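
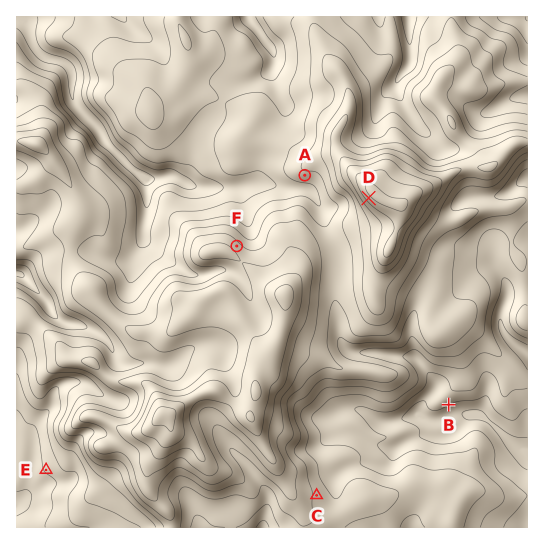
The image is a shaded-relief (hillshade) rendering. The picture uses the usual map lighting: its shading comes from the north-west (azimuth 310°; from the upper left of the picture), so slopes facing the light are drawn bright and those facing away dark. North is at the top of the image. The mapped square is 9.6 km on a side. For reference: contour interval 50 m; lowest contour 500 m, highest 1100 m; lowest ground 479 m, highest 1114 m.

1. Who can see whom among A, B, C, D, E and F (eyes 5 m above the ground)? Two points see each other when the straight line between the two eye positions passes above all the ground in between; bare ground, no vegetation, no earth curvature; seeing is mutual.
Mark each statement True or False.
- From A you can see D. True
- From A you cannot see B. True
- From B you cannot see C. False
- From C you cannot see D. False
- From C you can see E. False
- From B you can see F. False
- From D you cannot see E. True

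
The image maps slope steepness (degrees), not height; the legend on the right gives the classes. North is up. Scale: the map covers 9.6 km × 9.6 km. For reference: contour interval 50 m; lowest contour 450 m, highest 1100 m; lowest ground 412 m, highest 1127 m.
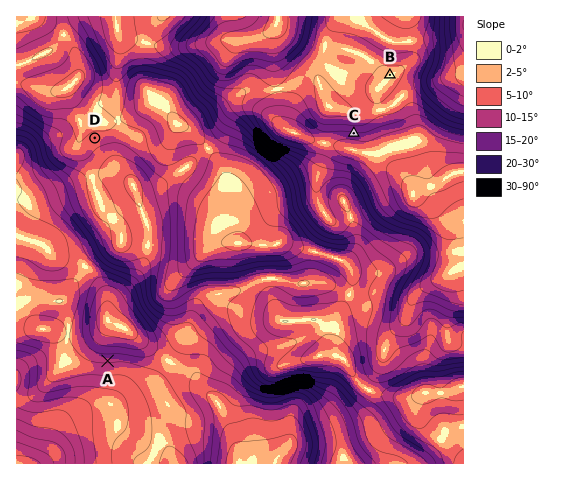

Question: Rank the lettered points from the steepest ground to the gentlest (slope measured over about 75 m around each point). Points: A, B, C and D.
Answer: C A D B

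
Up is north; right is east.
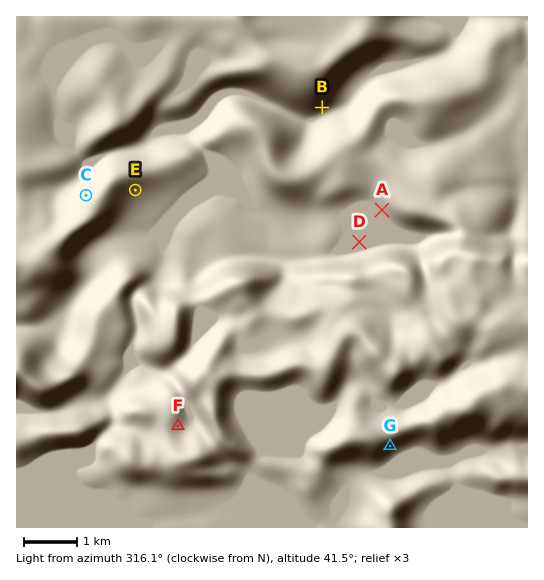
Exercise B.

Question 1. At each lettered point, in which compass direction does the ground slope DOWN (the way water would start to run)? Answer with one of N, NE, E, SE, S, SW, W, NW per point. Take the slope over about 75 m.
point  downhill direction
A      SW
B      SE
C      NW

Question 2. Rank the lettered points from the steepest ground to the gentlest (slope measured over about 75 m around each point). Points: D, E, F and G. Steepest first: G E F D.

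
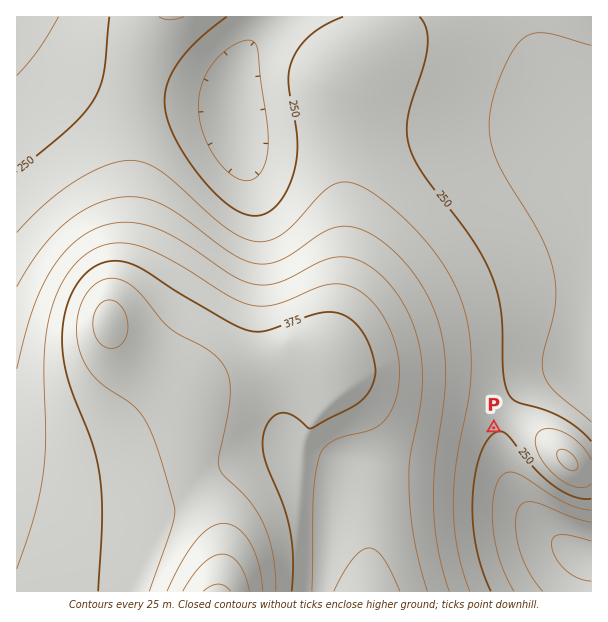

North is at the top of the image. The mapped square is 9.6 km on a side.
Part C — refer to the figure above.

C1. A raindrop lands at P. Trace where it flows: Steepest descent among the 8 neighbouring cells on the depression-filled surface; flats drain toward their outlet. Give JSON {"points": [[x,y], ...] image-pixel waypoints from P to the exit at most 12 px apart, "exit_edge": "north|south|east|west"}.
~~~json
{"points": [[494, 428], [497, 440], [498, 452], [501, 464], [507, 476], [515, 488], [522, 500], [533, 512], [543, 524], [555, 536], [567, 548], [579, 554], [591, 558]], "exit_edge": "east"}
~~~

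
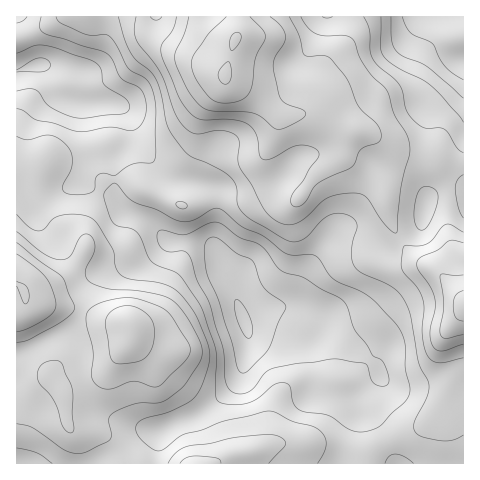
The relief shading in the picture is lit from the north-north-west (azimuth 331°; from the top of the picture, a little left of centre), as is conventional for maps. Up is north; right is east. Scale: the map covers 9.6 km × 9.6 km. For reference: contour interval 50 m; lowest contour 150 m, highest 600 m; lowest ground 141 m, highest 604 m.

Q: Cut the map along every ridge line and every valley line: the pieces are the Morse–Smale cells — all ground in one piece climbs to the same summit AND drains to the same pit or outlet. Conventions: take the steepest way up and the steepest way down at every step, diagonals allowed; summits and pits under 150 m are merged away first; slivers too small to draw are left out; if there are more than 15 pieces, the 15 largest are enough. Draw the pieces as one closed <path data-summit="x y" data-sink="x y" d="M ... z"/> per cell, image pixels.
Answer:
<path data-summit="25 292" data-sink="244 321" d="M35 174l-4 3-15 2 1 285 378-1-16-35-18-18-1-14 2-4-7 3-30 0-13-3-2-44 2-9 7-12 0-8-3-3-16-8-16-2-24 4-17 8-24-59-8-12-17-5-25 0-17-18-7-5-19-6-15-17-9-5-3 1-13 31-1 22-11-11-17-8-19-20-7-14z"/><path data-summit="225 75" data-sink="244 321" d="M225 77l-4 10-17 21-6 12-5 25-22 27-7 16 0 10-16-6-11-9-10-4-23 1-4 10 11 6 15 17 19 6 7 5 17 18 25 0 17 5 8 12 5 15 20 44 21-9 29-3 12-35 23-32 11-7 16 0 22 16 10 0 13-7-12-23-8-32-37-31 1-17 6-9-12-3-28-13-33 3-21-18-26-14z"/><path data-summit="225 75" data-sink="437 17" d="M463 16l-225 0 0 18-7 18-6 24 6 8 26 14 21 18 33-3 28 13 12 3-6 9-1 17 37 31 8 32 10 20 3 2 14-9 6-8 4-20 5-7 18-7 15 0z"/><path data-summit="463 305" data-sink="244 321" d="M353 231l-13 1-11 7-23 32-12 36 10 2 12 7 4 6 0 6 7 6 38 23 11 11 4 8-19 17-1 13 19 22 17 36 67 0 1-163-30-33-20-10-14-17-12 7-10 0-10-9z"/><path data-summit="225 75" data-sink="39 64" d="M143 16l-126 0-1 54 26-5 7 5 8 20 6 8 23 6 7 49-11 18-3 10 2 3 18 7 5-11 23-1 10 4 11 9 16 6-1-5 5-14 7-12 16-17 8-33 10-16 15-18 1-9-33-18-18-6-22-12-8-9z"/><path data-summit="25 292" data-sink="39 64" d="M42 65l-7 0-19 6 0 107 15-1 5-5-5 20 7 14 19 20 17 8 11 11 1-22 13-29-1-4-19-8 3-11 11-18-6-45-3-6-8 0-13-4-6-8-8-20z"/><path data-summit="463 305" data-sink="437 17" d="M460 189l-11 0-18 7-5 7-4 20-21 19 13 16 20 10 29 33 1-111z"/><path data-summit="225 75" data-sink="244 321" d="M237 16l-93 0-1 10 3 6 9 8 37 16 33 17 13-39z"/><path data-summit="225 75" data-sink="244 321" d="M320 322l-10 26 2 44 13 3 30 0 7-3 18-16-4-8-11-11-38-23-7-6z"/>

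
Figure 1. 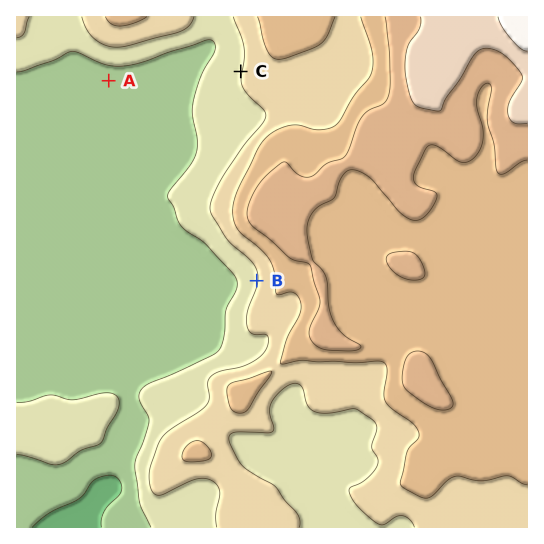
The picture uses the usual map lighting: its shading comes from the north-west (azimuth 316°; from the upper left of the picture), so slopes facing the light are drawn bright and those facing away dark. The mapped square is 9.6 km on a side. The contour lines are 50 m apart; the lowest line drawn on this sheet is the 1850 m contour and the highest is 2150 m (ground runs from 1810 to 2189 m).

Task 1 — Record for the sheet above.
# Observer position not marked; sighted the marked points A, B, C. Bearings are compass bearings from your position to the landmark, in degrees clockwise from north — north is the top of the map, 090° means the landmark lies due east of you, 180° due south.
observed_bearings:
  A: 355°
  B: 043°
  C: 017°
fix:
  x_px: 137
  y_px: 409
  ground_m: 1890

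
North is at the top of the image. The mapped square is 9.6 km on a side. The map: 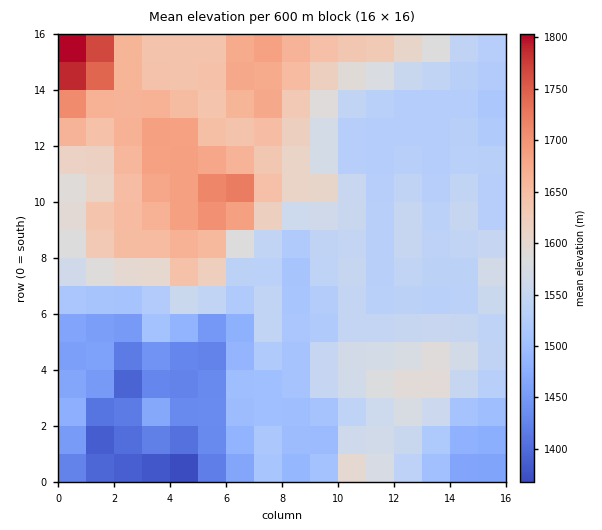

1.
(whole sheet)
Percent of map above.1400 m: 97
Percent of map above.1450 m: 90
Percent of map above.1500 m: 80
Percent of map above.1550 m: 47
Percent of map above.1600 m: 29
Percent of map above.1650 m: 16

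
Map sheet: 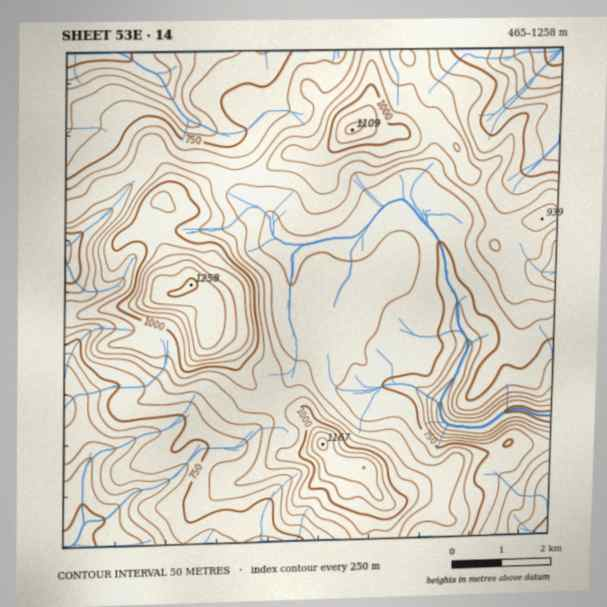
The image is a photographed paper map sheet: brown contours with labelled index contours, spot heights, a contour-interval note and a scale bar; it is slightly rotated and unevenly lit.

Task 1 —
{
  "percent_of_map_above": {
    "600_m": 93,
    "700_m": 83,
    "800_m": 53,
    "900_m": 24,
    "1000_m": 10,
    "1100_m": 4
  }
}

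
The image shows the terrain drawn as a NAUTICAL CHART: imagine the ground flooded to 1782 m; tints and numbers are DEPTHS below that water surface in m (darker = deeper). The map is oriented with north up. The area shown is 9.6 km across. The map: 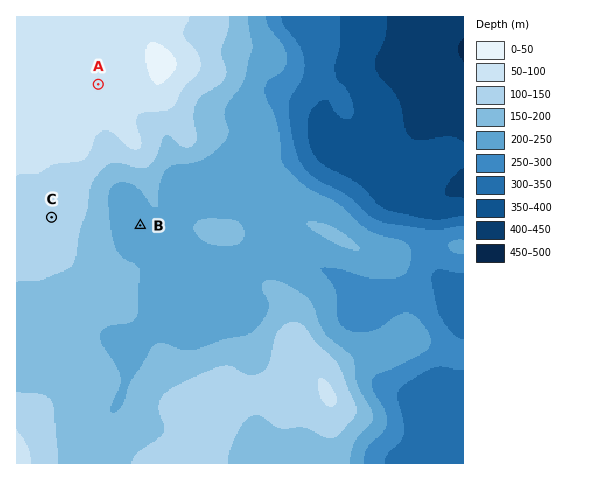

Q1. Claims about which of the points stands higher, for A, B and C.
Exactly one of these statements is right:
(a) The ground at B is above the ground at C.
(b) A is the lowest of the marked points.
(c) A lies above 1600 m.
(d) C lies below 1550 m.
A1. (c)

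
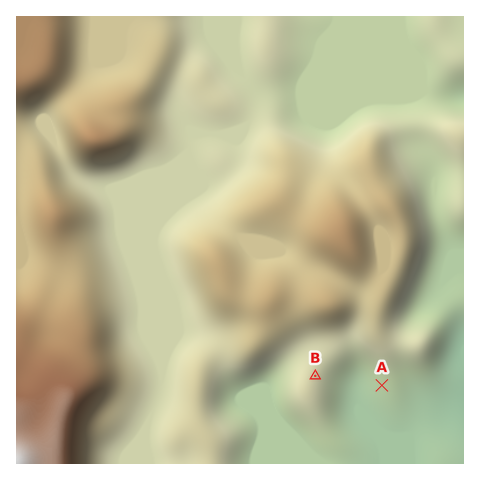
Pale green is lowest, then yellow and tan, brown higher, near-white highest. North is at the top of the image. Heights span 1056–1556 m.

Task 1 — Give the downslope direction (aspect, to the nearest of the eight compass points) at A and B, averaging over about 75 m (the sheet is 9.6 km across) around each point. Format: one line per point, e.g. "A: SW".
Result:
A: SW
B: E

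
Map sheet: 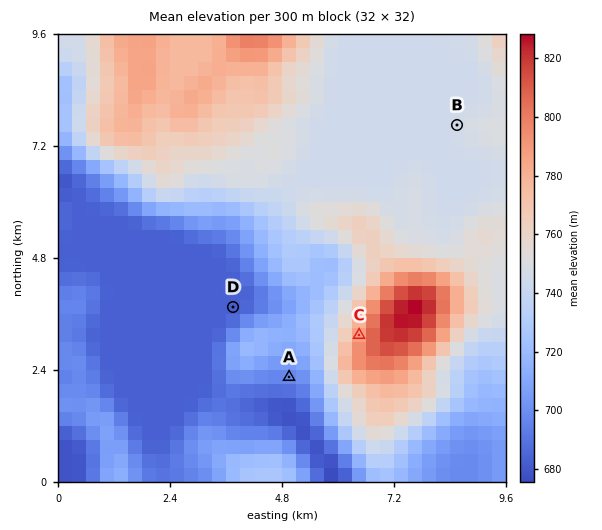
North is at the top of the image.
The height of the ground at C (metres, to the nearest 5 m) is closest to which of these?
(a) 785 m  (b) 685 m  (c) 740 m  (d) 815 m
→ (a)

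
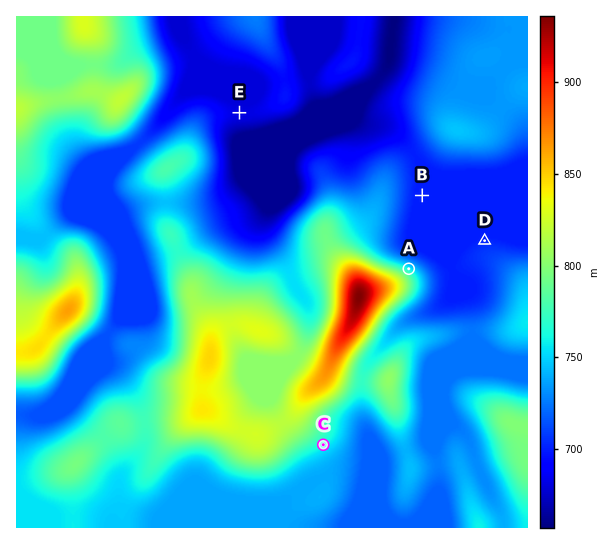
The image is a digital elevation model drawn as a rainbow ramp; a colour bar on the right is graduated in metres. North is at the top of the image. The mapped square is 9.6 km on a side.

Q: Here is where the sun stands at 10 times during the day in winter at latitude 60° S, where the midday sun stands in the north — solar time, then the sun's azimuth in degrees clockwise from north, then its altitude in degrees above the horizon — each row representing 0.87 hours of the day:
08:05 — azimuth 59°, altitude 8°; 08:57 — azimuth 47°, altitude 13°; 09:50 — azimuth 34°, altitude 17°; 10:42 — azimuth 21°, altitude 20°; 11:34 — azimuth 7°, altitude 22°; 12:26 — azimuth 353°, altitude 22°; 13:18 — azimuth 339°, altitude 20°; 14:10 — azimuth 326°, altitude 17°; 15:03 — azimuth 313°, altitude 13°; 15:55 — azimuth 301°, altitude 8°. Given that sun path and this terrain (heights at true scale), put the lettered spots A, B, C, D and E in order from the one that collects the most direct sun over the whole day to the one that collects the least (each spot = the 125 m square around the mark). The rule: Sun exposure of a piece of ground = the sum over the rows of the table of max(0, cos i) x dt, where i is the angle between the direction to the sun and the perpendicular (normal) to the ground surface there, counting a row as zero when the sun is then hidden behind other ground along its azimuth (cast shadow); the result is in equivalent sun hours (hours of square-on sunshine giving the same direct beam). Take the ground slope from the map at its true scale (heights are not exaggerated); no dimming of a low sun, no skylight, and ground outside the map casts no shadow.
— A > D ≈ E ≈ B > C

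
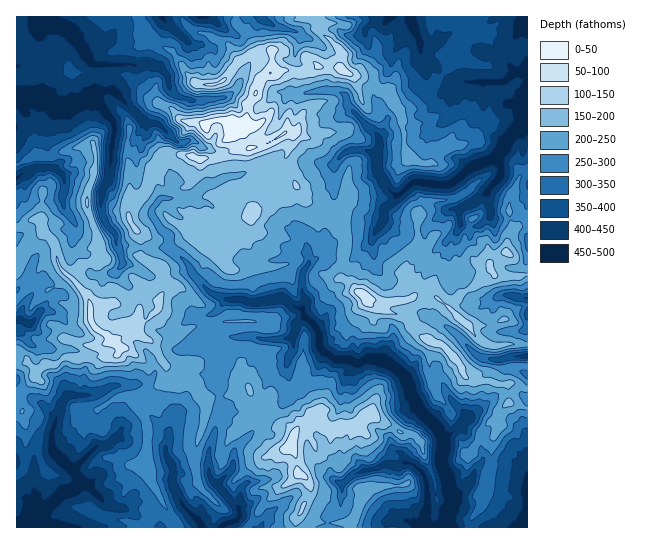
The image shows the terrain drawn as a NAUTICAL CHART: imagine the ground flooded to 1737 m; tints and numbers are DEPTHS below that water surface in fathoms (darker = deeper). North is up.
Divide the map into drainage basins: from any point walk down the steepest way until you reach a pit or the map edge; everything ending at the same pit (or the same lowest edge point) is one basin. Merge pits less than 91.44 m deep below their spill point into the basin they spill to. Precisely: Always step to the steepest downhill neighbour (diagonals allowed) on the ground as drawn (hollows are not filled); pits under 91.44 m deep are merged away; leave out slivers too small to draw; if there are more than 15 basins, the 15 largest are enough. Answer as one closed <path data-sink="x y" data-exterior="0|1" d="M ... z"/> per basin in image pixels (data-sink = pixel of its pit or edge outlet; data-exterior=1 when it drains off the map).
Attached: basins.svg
<path data-sink="445 527" data-exterior="1" d="M234 121l-3 2-2 8 10 8 1 4-5 6-13 7-13 3-12 0-4-3-16-1-6-3-6 1-12 14-5 24-19 19 0 9 11 16 1 23 22 11 6 18-9 10-1 12-16 12-9-1-8 4-5 5-1 8 19-2 12 6 16 28-2 10 6 5 19 0 13 16 14-4 10 0 22-8 2 6 6 6 11 6 0 8 6 7 17 6 2 3-2 17 5 10 1 14 11 10 3 6 0 7-11 19 0 4 5 4 5 3 33-1 7 1 1 4 118 0 4-13 8-10 4-31 6-13 1-20 8-15 1-16 8-8-1-17-11-1-6-3-16 0-9-4-9-16-12-14-24-11-10-10-2-7-3-3-33-11-23-22-8-4 1-20 2-8-1-20-7-12-30-18-11-15-11-21 0-8 7-18 0-5-6-2-20 12-16 4-6-11 0-10 3-4z"/><path data-sink="527 101" data-exterior="1" d="M527 16l-96 0 2 4 33-1 2 8-5 12-10 11 0 11-10 14-32 32-12 4-12-22-8-1-8-9-21-4-11-7-22-1-12 5-24-1-12 2-9 9-4 12-8 11-3 14 2 4-3 4 1 14 6 7 15-4 20-12 6 2 0 5-7 18 0 8 18 32 37 25 5 13-4 43 9 5 17 16 23 4 19-3 9-7 9 0 10 4 12 11 13-15 12-6 17-16 0-9 16-11 0-8 4-10 7-6 10-1z"/><path data-sink="18 95" data-exterior="0" d="M139 16l-123 1 0 146 3 1 6-4 13-4 13 1 8-5 32-9 2 2 3 17-3 16-5 12-1 16 12 31 1 17-7 7-11 3-11 13 18 24 2 20 2 5 12 7 6 8 9-4 1-8 5-5 8-4 9 1 11-8 5-4 1-12 9-10-6-18-22-11-1-23-8-10-4-11 1-4 19-19 8-29 11-10 26 4 4 3 12 0 13-3 13-7 5-6-1-4-10-8 2-8 2-2 12 1 4-20 7-8 7-16 8-5 1-4 0-18-17 0-14 8-19 22-5 3-20 0-10-10-15-23-19-10z"/><path data-sink="26 527" data-exterior="1" d="M139 335l-13 0-11 5-2 2 8 7-7 7-31 3-18-2-11 8-7-1-8 5-7 12-12 10 0 6-4 1 1 130 160-1-25-45-5-16 0-43-12-20 2-8 18-7 10-9 2-10-14-26z"/><path data-sink="202 527" data-exterior="1" d="M166 380l-16 11-13 4-2 8 12 20 0 43 5 16 25 45 118 1 1-10 15-24 0-7-3-6-11-10-1-14-5-10 2-17-8-6-7 0-4-3-6-7 0-8-11-6-6-6-2-6-22 8-10 0-14 4-13-16-15 1z"/><path data-sink="411 21" data-exterior="0" d="M430 16l-118 1 8 8 1 8 22 20-3 10 1 6 9 6 21 4 8 9 8 1 12 22 12-4 32-32 10-14 0-11 10-11 5-12-2-8-33 1z"/><path data-sink="27 323" data-exterior="0" d="M45 233l-10 4-10 9-9 25 0 79 9 7 12 15 8-7 9 0 11-8 18 2 34-4 4-8-28-21-2-5 0-16-4-10-27-28-4-12 0-8-4-8z"/><path data-sink="17 178" data-exterior="1" d="M91 143l-32 9-8 5-13-1-22 9 0 29 5 3 2 8 6 9 5 5 6 0 4 14 8 6 4 8 0 8 4 12 10 10 12-13 11-3 7-7-1-17-12-31 1-16 5-12 3-16-1-13z"/><path data-sink="527 355" data-exterior="1" d="M427 293l-9 0-9 7-19 3-23-4 2 4 12 6 25 7 3 3 2 7 10 10 24 11 12 14 9 16 9 4 16 0 6 3 14-1 17 6-1-45-22 0-10 3-12-4-33-35-13-11z"/><path data-sink="527 527" data-exterior="1" d="M510 403l-9 7-1 16-8 15-1 20-6 13-4 31-10 16-1 7 58-1 0-118z"/><path data-sink="527 298" data-exterior="1" d="M491 271l-17 16-12 6-13 14 12 13 8 6 10 14 10 5 6 2 10-3 22 0 1-69-31 1z"/><path data-sink="261 17" data-exterior="1" d="M311 16l-74 0-1 7 12 12 9 16 15 0-1 22 10-2 24 1 12-5 24 2 2-16-22-20-1-8z"/><path data-sink="162 17" data-exterior="1" d="M181 16l-40 0-1 2 13 23 19 10 15 23 10 10 20 0 5-3 15-19-6-15-22-12-16-4z"/><path data-sink="201 17" data-exterior="1" d="M235 16l-53 0-1 2 12 13 16 4 18 9 11 17 18-11-8-15-11-9z"/><path data-sink="527 239" data-exterior="1" d="M527 227l-12 1-7 11-1 12-16 11-2 5 8 9 25 0 6-2z"/>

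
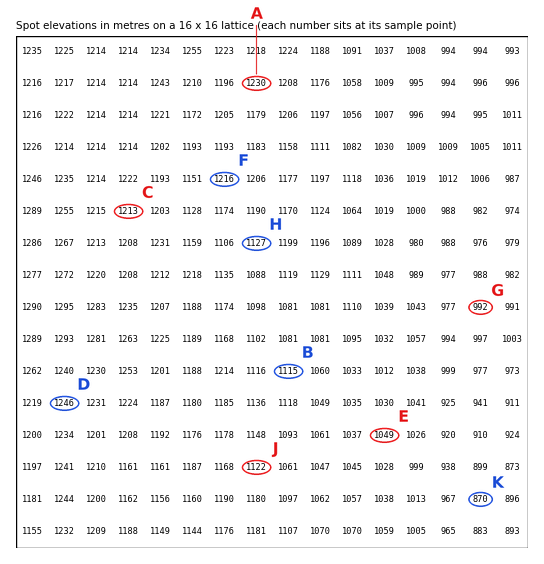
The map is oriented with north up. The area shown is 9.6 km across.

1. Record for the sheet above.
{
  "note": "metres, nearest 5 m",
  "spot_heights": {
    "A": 1230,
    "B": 1115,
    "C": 1215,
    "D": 1245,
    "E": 1050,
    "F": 1215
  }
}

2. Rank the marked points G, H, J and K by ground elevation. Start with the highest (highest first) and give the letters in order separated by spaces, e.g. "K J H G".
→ H J G K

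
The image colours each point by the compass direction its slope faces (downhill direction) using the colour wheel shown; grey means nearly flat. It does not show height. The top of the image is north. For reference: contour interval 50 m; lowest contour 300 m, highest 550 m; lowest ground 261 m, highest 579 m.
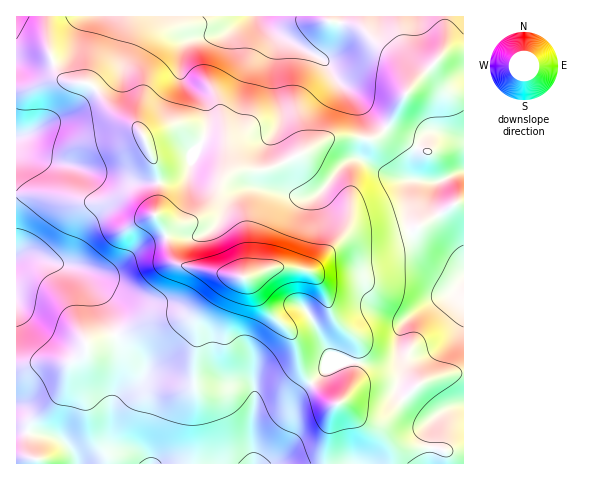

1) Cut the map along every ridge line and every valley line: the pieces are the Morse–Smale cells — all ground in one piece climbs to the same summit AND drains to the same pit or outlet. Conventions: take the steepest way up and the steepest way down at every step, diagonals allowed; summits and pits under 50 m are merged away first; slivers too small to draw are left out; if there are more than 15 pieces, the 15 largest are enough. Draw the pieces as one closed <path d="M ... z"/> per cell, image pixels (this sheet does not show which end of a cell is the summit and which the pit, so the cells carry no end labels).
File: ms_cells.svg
<path d="M59 79l-10 1-20 8-13 2 0 373 309 1 5-47 6-13-7-3-26-29-7-28-6-12-23-23-21-31-59-11-13-7-10-31-9-14 3-11 0-29-16-42-8-9-21-12-22-27z"/><path d="M463 50l-18 2-30 30-12 15-14 27-11 12-4 2-41-1-57 29-12 4-20 0-10 2-13 10-5 17-7 11-16 11-7 3-17 0-12-7 7 12 6 24 4 7 5 4 60 13 9 0 23-9 16-1 24 5 8 8 15 39 20 17 4 8-2 28-4 14-7 12-12 9-3 10-5 29 1 18 138-1z"/><path d="M463 16l-446 0-1 73 13-1 26-9 36 6 22 27 27 18 6 10 12 35 0 29-3 11 14 9 17 0 14-6 9-8 7-11 5-17 13-10 10-2 20 0 12-4 57-29 41 1 4-2 11-12 14-27 12-15 30-30 19-3z"/><path d="M287 267l-16 1-26 10 6 5 16 26 25 26 9 33 7 11 21 22 7 3 9-6 9-19 4-25-1-14-23-21-15-39-8-8z"/>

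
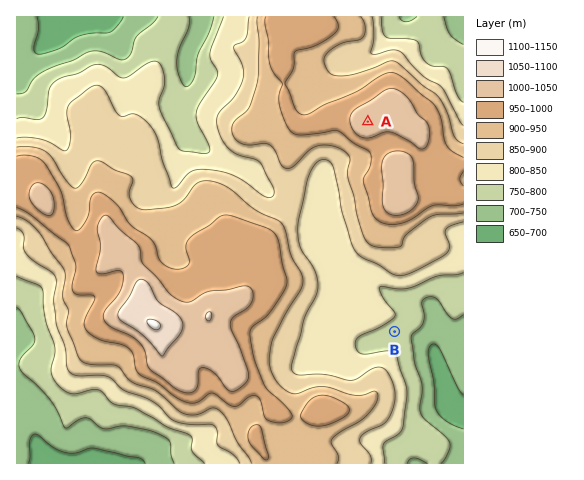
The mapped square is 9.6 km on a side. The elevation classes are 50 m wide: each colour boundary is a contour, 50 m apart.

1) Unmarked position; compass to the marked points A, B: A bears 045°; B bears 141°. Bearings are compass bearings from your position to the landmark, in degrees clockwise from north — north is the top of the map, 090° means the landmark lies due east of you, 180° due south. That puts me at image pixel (289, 201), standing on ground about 870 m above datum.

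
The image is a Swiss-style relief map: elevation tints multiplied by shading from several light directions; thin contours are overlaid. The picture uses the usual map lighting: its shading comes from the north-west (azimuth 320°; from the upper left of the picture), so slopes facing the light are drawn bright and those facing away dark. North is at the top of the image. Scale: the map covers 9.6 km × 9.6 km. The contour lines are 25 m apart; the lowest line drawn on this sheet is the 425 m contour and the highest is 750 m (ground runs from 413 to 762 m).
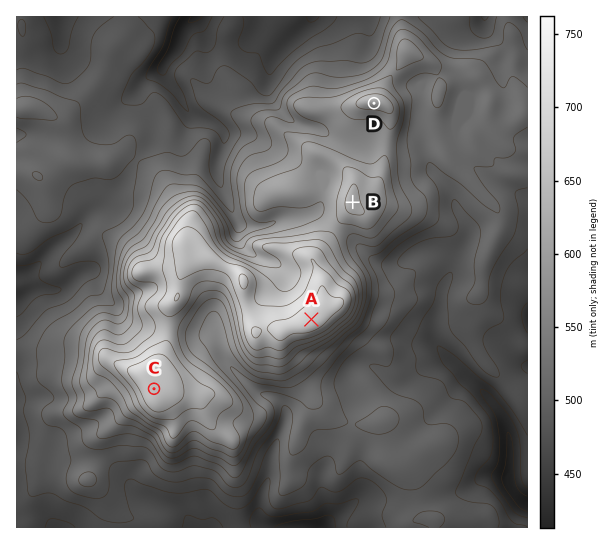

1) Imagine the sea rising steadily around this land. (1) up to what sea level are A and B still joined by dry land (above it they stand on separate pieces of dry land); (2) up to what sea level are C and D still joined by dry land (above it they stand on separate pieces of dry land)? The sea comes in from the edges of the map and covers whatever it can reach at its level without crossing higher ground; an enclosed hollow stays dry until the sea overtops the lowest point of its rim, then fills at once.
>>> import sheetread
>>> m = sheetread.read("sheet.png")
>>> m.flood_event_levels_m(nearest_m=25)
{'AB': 650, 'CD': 625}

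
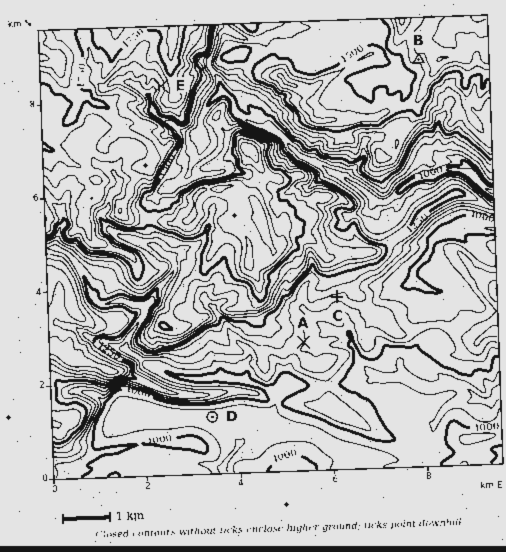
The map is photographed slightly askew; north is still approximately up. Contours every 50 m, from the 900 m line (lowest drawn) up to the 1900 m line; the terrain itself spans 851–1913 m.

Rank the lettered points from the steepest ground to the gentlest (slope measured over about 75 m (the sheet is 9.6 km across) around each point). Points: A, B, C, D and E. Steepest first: E C B A D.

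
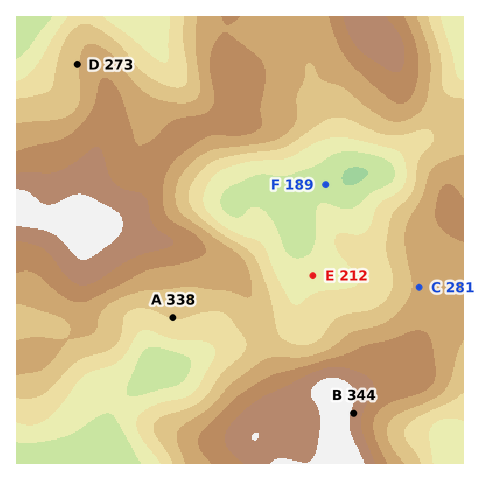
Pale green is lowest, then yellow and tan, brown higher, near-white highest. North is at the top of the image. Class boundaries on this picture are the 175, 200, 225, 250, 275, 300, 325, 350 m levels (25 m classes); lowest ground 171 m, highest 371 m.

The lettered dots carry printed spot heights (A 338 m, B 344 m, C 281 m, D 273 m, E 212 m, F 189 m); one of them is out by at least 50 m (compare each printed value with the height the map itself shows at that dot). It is A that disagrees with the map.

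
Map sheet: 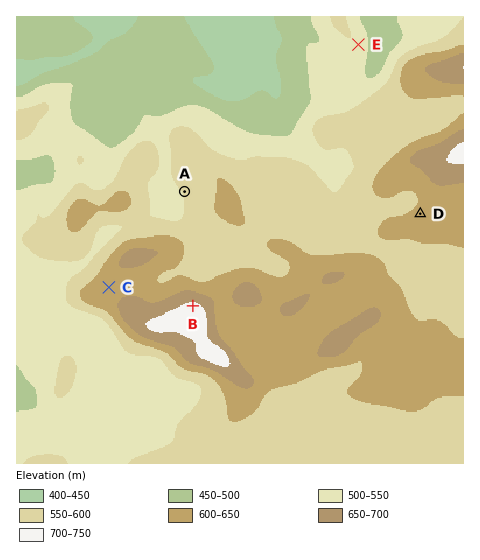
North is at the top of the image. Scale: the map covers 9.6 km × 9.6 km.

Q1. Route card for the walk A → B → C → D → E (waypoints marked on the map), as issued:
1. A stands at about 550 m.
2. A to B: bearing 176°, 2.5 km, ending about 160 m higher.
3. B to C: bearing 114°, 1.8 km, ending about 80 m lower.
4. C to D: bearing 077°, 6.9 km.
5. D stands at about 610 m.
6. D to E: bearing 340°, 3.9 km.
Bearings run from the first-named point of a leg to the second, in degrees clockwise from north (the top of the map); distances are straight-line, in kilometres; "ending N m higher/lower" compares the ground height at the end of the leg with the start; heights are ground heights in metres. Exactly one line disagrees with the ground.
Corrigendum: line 3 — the bearing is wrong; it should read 283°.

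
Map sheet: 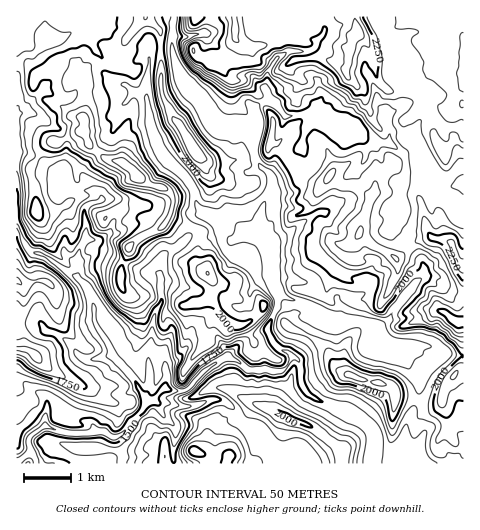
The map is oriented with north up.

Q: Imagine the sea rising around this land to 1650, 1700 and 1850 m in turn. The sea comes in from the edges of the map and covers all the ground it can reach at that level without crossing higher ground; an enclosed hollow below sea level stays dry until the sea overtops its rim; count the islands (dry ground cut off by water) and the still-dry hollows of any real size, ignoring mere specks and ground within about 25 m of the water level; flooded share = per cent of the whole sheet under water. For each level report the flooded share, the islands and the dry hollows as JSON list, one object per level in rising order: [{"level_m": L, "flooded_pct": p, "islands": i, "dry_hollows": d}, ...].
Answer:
[{"level_m": 1650, "flooded_pct": 9, "islands": 0, "dry_hollows": 0}, {"level_m": 1700, "flooded_pct": 11, "islands": 0, "dry_hollows": 0}, {"level_m": 1850, "flooded_pct": 29, "islands": 0, "dry_hollows": 0}]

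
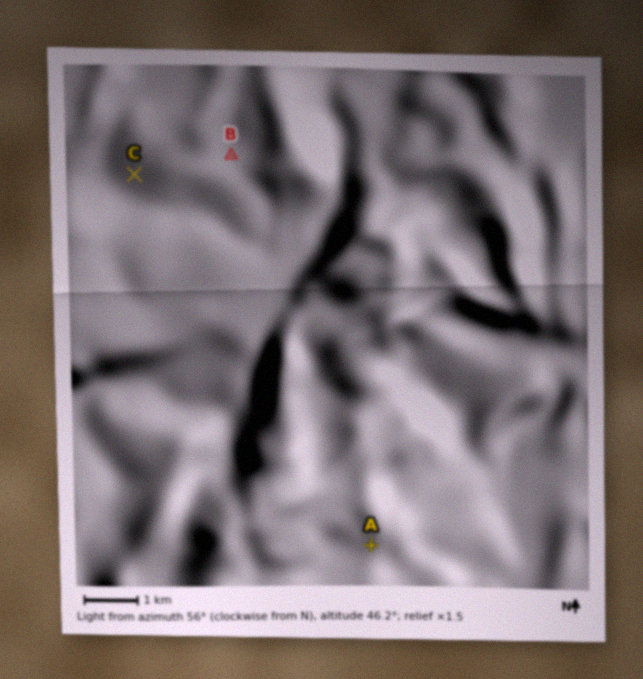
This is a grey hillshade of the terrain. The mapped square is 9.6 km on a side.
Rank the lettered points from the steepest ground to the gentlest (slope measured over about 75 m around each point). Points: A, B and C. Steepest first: C A B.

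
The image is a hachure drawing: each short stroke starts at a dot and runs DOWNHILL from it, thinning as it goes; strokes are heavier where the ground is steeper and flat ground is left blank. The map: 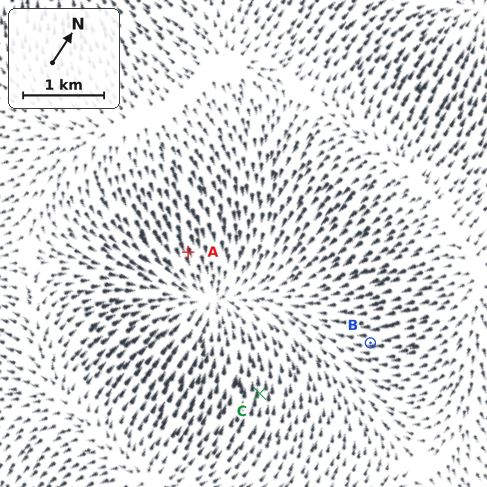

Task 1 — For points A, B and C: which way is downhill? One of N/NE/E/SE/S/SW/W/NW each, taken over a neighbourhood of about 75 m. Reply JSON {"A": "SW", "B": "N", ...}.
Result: {"A": "SE", "B": "SW", "C": "NW"}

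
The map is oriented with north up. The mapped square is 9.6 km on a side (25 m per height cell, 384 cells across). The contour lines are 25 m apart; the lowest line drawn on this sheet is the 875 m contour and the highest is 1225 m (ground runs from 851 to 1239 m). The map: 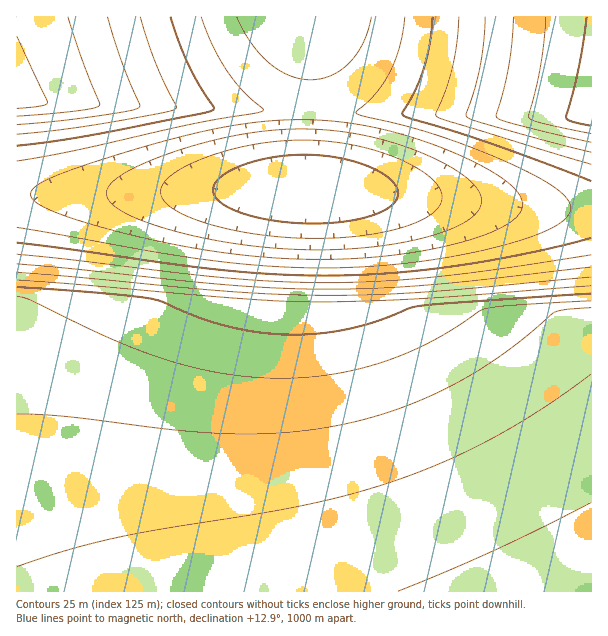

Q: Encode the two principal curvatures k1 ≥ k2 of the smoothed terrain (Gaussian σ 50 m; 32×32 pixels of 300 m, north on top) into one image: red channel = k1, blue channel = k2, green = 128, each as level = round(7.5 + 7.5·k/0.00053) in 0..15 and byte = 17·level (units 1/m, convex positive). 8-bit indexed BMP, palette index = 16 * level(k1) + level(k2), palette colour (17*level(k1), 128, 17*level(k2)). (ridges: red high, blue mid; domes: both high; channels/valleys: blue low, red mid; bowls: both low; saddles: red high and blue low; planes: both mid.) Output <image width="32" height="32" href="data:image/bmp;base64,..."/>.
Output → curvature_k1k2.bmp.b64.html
<image width="32" height="32" href="data:image/bmp;base64,Qk02CAAAAAAAADYEAAAoAAAAIAAAACAAAAABAAgAAAAAAAAEAAATCwAAEwsAAAABAAAAAAAAAIAAABGAAAAigAAAM4AAAESAAABVgAAAZoAAAHeAAACIgAAAmYAAAKqAAAC7gAAAzIAAAN2AAADugAAA/4AAAACAEQARgBEAIoARADOAEQBEgBEAVYARAGaAEQB3gBEAiIARAJmAEQCqgBEAu4ARAMyAEQDdgBEA7oARAP+AEQAAgCIAEYAiACKAIgAzgCIARIAiAFWAIgBmgCIAd4AiAIiAIgCZgCIAqoAiALuAIgDMgCIA3YAiAO6AIgD/gCIAAIAzABGAMwAigDMAM4AzAESAMwBVgDMAZoAzAHeAMwCIgDMAmYAzAKqAMwC7gDMAzIAzAN2AMwDugDMA/4AzAACARAARgEQAIoBEADOARABEgEQAVYBEAGaARAB3gEQAiIBEAJmARACqgEQAu4BEAMyARADdgEQA7oBEAP+ARAAAgFUAEYBVACKAVQAzgFUARIBVAFWAVQBmgFUAd4BVAIiAVQCZgFUAqoBVALuAVQDMgFUA3YBVAO6AVQD/gFUAAIBmABGAZgAigGYAM4BmAESAZgBVgGYAZoBmAHeAZgCIgGYAmYBmAKqAZgC7gGYAzIBmAN2AZgDugGYA/4BmAACAdwARgHcAIoB3ADOAdwBEgHcAVYB3AGaAdwB3gHcAiIB3AJmAdwCqgHcAu4B3AMyAdwDdgHcA7oB3AP+AdwAAgIgAEYCIACKAiAAzgIgARICIAFWAiABmgIgAd4CIAIiAiACZgIgAqoCIALuAiADMgIgA3YCIAO6AiAD/gIgAAICZABGAmQAigJkAM4CZAESAmQBVgJkAZoCZAHeAmQCIgJkAmYCZAKqAmQC7gJkAzICZAN2AmQDugJkA/4CZAACAqgARgKoAIoCqADOAqgBEgKoAVYCqAGaAqgB3gKoAiICqAJmAqgCqgKoAu4CqAMyAqgDdgKoA7oCqAP+AqgAAgLsAEYC7ACKAuwAzgLsARIC7AFWAuwBmgLsAd4C7AIiAuwCZgLsAqoC7ALuAuwDMgLsA3YC7AO6AuwD/gLsAAIDMABGAzAAigMwAM4DMAESAzABVgMwAZoDMAHeAzACIgMwAmYDMAKqAzAC7gMwAzIDMAN2AzADugMwA/4DMAACA3QARgN0AIoDdADOA3QBEgN0AVYDdAGaA3QB3gN0AiIDdAJmA3QCqgN0Au4DdAMyA3QDdgN0A7oDdAP+A3QAAgO4AEYDuACKA7gAzgO4ARIDuAFWA7gBmgO4Ad4DuAIiA7gCZgO4AqoDuALuA7gDMgO4A3YDuAO6A7gD/gO4AAID/ABGA/wAigP8AM4D/AESA/wBVgP8AZoD/AHeA/wCIgP8AmYD/AKqA/wC7gP8AzID/AN2A/wDugP8A/4D/AIeHh4eHh4eHh4eHh4eHh4eHh4eHh4eHh4eHh4eHh4eHh4eHh4eHh4eHh4eHh4eHh4eHh4eHh4eHh4eHh4eHh4eHh4eHh4eHh4eHh4eHh4eHh4eHh4eHh4eHh4eHh4eHh4eHh4eHh4eHh4eHh4eHh4eHh4eHh4eHh4eHh4eHh4eHh4eHh4eHh4eHh4eHh4eHh4eHh4eHh4eHh4eHh4eHh4eHh4eHh4eHh4eHh4eHh4eHh4eHh4eHh4eHh4eHh4eHh4eHh4eHh4eHh4eHh4eHh4eHh4eHh4eHh4eHh4eHh4eHh4eHh4eHh4eHh4eHh4eHh4eHh4eHh4eHh4eHh4eHh4eHh4eHh4eHh4eHh4eHh4eHh4eHh4eHh4eHh4eHh4eHh4eHh4eHh4eHh4eHh4eHh4eHh4eHh4eHh4eHh4eHh4eHh4eHh4eHh4eHh4eHh4eHh4eHh4eHh4eHh4eHh4eHh4eHh4eHh4eHh4eHh4eHh4eHh4eHh4eHh4eHh4eHh4eHh4eHh4eHh4eHh4eHh4eHh4eHh4eHh4eHh4eHh4eHh4eHh4eHh4eHh4eHh4eHh4eHh4eHh4eHh4eHh4eHh4eHh4eHh4eHh4eHh4eHh4eHh4eHh4eHh4eHh4eHh4eHh4eHh4eHh4eHh4eHh4eXl5eXp6e3t8fH19fn5/f39/j4+Pj4+Pj4+Pj39/f39/f39/fn5+fX18fHt7enppaWloaGhoaGhoaGhoaGhnZ2dnZ2dnZ2dnZ2dnZ2dnZ2hoaGhoaGhoaGhoaGhoaGdnZ2dnZ2dnZ2dnZ2dnZ2dnaGhoaGhoaGhoaGhoaGhoZ2dnZ2dnZ2dnZ2dnZ2dnZ1dYWFhYWFhYWFhYWFhYWFhXV1dXV1dXV1dXV1dXV1dXV1hYWFhYWFhYWFhYWFhYWFdXV1dXV1dXV1dXV1dXV1dXWFhYWFhYWFhYWFhYWFhYV1dXV1dXV1dXV1dXV1dXV1dYWFhYWFhYWFhYWFhYWFhYV1dXV1dXV1dXV1dXV1dXV1hYWFhYWFhYWFhYWFhYWFhXV1dXV1dXV1dXV1dXV1dXWFhYWFhYWFhoaGhoaFhYWFdXV1dXV1dXV1dXZ2dnZ2hoaGhoaWlpa3x8fX1+fn9/f39/f39/f39/f39/f39/f3+Pj4+Pj4+NjYyMi4uKinl5eXh4eHh4eHh3d3d3d3d4eHh4eHh4eHh4eHh4eHh4eHh3d3d3d3d3d3d3d3d3d3h4eHh4eHh4eHh4eHh4eHh4d3d3d3d3d3d3d3d3d3d3eHh4eHh4eHh4eHh4eHh4eHh3d3d3d3d3d3d3d3d3d3d4eHh4eHh4eHh4eHh4eHh4eHd3d3d3d3d3d3d3d3d3d3h4eHh4eHh4c="/>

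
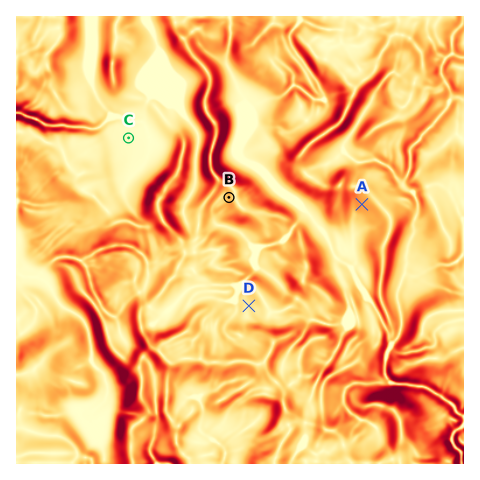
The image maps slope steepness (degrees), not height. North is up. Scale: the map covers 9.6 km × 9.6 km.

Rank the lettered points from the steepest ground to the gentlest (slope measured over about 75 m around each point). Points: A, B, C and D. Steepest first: A B D C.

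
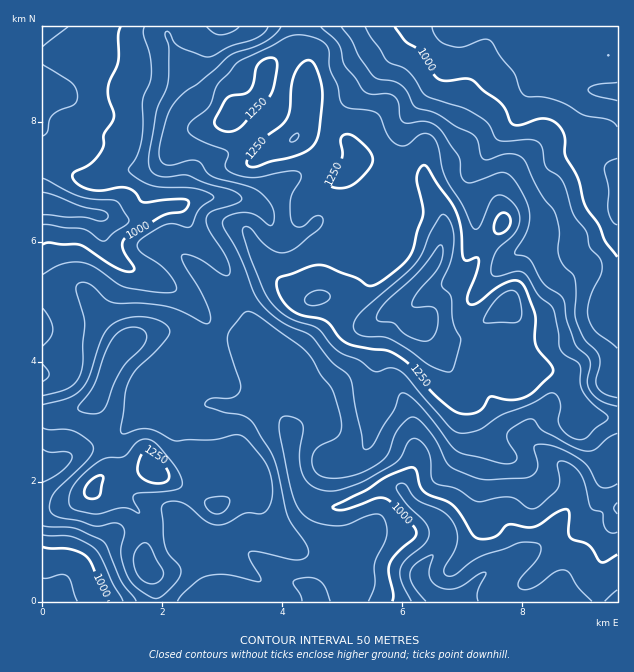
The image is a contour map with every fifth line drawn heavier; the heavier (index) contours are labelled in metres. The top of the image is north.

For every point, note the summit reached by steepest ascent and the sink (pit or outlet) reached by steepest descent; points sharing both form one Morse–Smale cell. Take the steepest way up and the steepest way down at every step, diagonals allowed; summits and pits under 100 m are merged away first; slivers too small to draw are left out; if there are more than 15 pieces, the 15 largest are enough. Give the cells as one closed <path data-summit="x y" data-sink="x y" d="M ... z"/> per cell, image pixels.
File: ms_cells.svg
<path data-summit="422 325" data-sink="458 601" d="M278 282l-10 2-41 18-2 2 0 14-6 13 22 7 13 2 7 5 9 19 6 38 14 28 1 26 6 27 6 10 8 9 11 4 14 2-6 50-6 15-10 16 2 13 302-1 0-183-20 0-14-5-5-5-14-32-12-5-20 1-14-48-13-18-42 30-18 2-15-6-7-6-9 0-6-3-17-17-10 11-9 5-9 0-11-6-18-17-28 0z"/><path data-summit="422 325" data-sink="617 91" d="M617 26l-319 1 0 21 10 18 0 34-4 18-6 14 10-1 29 6 10 5 9 12 0 8 12-1 35 15 19 2 6 5 13 27 3 10 0 12-6 24-8 12-37 39 16 16 6 3 9 0 16 10 20 2 46-32 13 18 6 24 7 18 0 6 21-1 12 5 14 32 5 5 14 5 20-1z"/><path data-summit="422 325" data-sink="43 204" d="M298 26l-256 1 0 177 58 11 2 4 2 19 6 12 14 14 31 14 26 15 20 19 16 18 3 0 4-8 1-18 2-2 45-20 6 0 29 17 28 0 18 17 11 6 9 0 9-5 23-23-21-27-2-17-10-40-22-33 0-5 7-12-6-15-14-8-29-6-10 1 6-14 4-18 0-34-10-18z"/><path data-summit="154 471" data-sink="458 601" d="M223 332l-5 2-10 17-11 7-8-3-5-10-6-9-12-4-17 2-15 4-12 10-8 10-10 27-10 15 6 20 2 15 6 15 2 16-4 8-12 10-1 6 11 6 20 4 17 14 5 14-2 33 10 21 3 20 157 0 0-13 13-22 5-15 4-44-14-2-11-4-8-9-6-10-5-17-2-36-12-24-8-42-9-19-7-5-13-2z"/><path data-summit="154 471" data-sink="43 204" d="M52 204l-10 1 1 209 27-2 21-8 7-7 16-39 8-10 12-10 15-4 17-2 12 4 6 9 5 10 4 3 4 0 11-7 11-20-38-38-23-13-34-16-14-14-6-12-2-19-2-4-29-5z"/><path data-summit="154 471" data-sink="43 601" d="M94 401l-12 7-40 7 0 186 113 1-1-20-10-21 2-33-5-14-17-14-20-4-11-6 1-6 12-10 4-8-2-16-6-15-2-15z"/><path data-summit="422 325" data-sink="458 601" d="M368 161l-12 1-6 10 0 5 22 33 10 40 2 17 22 26 24-25 8-12 6-24-2-18-14-31-6-5-19-2z"/>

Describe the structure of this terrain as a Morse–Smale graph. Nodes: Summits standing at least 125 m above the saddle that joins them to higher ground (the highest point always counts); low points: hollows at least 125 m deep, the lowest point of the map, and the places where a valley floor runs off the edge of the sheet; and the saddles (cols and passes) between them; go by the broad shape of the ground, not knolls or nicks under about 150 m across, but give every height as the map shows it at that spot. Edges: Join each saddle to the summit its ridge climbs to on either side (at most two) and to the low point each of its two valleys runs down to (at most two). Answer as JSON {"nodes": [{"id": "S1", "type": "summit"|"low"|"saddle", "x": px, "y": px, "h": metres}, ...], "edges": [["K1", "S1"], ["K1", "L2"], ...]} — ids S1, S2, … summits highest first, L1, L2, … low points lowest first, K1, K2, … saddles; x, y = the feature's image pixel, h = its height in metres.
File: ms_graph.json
{"nodes": [
{"id": "S1", "type": "summit", "x": 422, "y": 327, "h": 1378},
{"id": "S2", "type": "summit", "x": 154, "y": 471, "h": 1285},
{"id": "L1", "type": "low", "x": 457, "y": 601, "h": 862},
{"id": "L2", "type": "low", "x": 43, "y": 204, "h": 869},
{"id": "L3", "type": "low", "x": 617, "y": 93, "h": 885},
{"id": "L4", "type": "low", "x": 43, "y": 601, "h": 914},
{"id": "K1", "type": "saddle", "x": 299, "y": 27, "h": 1177},
{"id": "K2", "type": "saddle", "x": 157, "y": 601, "h": 1145},
{"id": "K3", "type": "saddle", "x": 220, "y": 331, "h": 1107}],
"edges": [["K1", "S1"], ["K1", "L2"], ["K1", "L3"], ["K2", "S2"], ["K2", "L1"], ["K2", "L4"], ["K3", "S1"], ["K3", "S2"], ["K3", "L1"], ["K3", "L2"]]}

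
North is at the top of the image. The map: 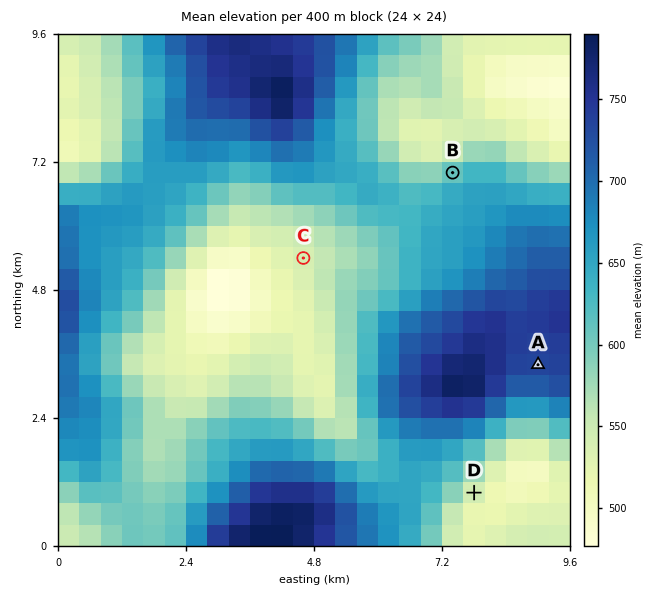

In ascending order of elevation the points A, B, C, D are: C D B A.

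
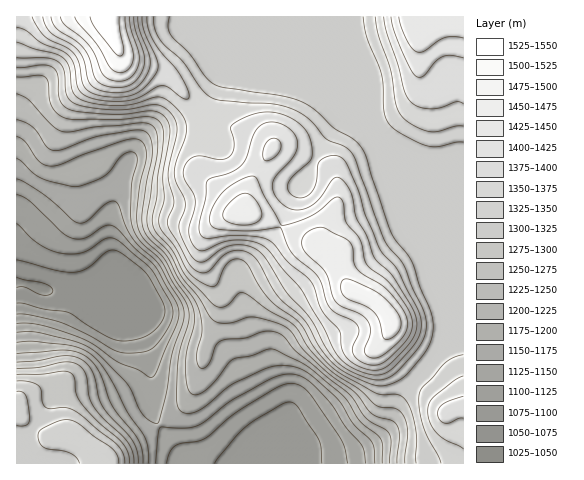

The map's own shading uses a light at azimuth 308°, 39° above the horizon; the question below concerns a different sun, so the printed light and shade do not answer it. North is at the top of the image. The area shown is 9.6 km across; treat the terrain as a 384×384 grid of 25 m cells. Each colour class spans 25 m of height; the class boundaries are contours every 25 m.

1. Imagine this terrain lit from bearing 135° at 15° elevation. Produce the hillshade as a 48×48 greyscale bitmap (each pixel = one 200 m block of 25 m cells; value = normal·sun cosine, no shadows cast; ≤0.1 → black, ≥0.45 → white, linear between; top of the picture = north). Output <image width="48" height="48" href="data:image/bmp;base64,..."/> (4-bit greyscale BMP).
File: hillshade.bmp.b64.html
<image width="48" height="48" href="data:image/bmp;base64,Qk32BAAAAAAAAHYAAAAoAAAAMAAAADAAAAABAAQAAAAAAIAEAAATCwAAEwsAABAAAAAAAAAAAAAAABEREQAiIiIAMzMzAERERABVVVUAZmZmAHd3dwCIiIgAmZmZAKqqqgC7u7sAzMzMAN3d3QDu7u4A////AGd4iHZmiszKmYiIh3d3d3ZmZlQyIkVmZmZ4iHZmebu6mZmZiHd3d3dmZmVCIjVmd3Znd3dmZ5mZmZmZmHd3d3dmZmZkMjVnh4dlVndmZ3iImZqqmYd3d3dmZneHUzRniIhkRWZ2d3d2eJqqqpiHd3ZmZmeJdTNXiZh1RWd3eIdlZ5q7uqmYd2ZmVVaJhkM1eIiHZniIiIdkRoq7u7qph3ZmZVaJl1MzVneId4mZiIdkNGmrqru6mHd3d3eal2QzREVmd5mph3dkM1iqqqu7qYd3iZq8uXVERCI0VomZd2dkM1eaqZqruph4iqve24ZURBERI1eHZlZUIkaKmZmqqph3eJvf/rhlRDMhETVmVUVDITWJmZmZiIdmZmit/+p2VTMyISRVVEQyESR5mZmYdmVVVER77/2XdjNDMzRVVUQyABNomZmZdlRFVENHz/6ndzM0RFVmZmVCAANomZmZh1RWZlRGne64dzM0RWZnd3djEAJYmZmZmGVWiHZWisyod0RERWd3d3dlMhNYmYiIiHVWiYd3eaqXd1VVVmd3d3dlQzRomYd3d2VFaId3eJmHd2ZmZnd3d3dlRFZ4mHdmZmVEVnZniZh3d3eId4h3d3ZUNGiZmHZmZ3ZUVWVWiZh3d4iIiJmHd3dTI2irqHZVZ3dmZnZmiZh3d4iIiZqpd3dkM1m8uXZmZ3d3eIh2eId3d4iIiZqqh3d2Q1i925h2Zmd3eJmHd3d3d3d3iJq6l2Z3VFet7cqHZVZmZ5qYd3d3d3d3eJq6hkRWVEWL3dyoZUVmZomZd3d3d3d3d4mqhTIkRDNYm8y5ZURWd4iYh3d3d3d3d4mZdCASMyI0Z5qodTI2iZmYd3d3d3d3d4iZdSABMzIjNGiIdTIkeamYd3d3d3d3d4iZdSECNEQzM1eIdlMjaKmYd3d3d4iIh4iZhjEBNWVUM1eJh3UzWJmHd3d3d3iIiIiJhjEAJFZUM0aaqXZUaJmHd3d3d3eJmYiIl0EAA0VVQzWKuodVaJmHd3d3d3d4qpmJmGIAAkVlVDR5qqhlZ4h3d3d3d3ZomqqZqoQQAkVmZURXmql1Vnh3d3eIh3Zniqqqu5cxAkZ3dURGeZh2Vnd3d3iZmXdniau7vLljIkZndlRFZ4h3Znd3d4iZmYd3iau8zduWRFZmZlQ0Vmd3d3d2d4iJmYd2eavN3u24ZmZmVUQzRWZ3d3dmZ3iIiHdlZ5vN7/7Jd3dlVUQzRWZ3d3dlVniIiHdkRGm83v/ah4dlVVVVVmd3d3dlRXiId5h1MjWKzf/ah4d2ZmZmZ3d3d3dlRXiId6qWQhNXnO7aiIh3d3d3d3d3d3dlRWiYiLupYyJFit3Jh4d3d3d3d3d3d3dlRXiZiKq6lkRFeby5d3d3d3d3d3d3d3ZlRXmpmImqqGVWebuod3d3d3d3d3d3d3ZVRXmpmIeImYZnibuod3d3d3d3d3d3d2ZURWiZmIdmeHZnm8yph3d3d3d3d3d3d2VERWiIiIdVZ3ZnrNy5h3d3d3d3d3d3d2VDRXeIiA=="/>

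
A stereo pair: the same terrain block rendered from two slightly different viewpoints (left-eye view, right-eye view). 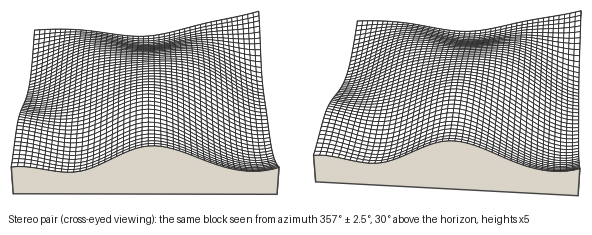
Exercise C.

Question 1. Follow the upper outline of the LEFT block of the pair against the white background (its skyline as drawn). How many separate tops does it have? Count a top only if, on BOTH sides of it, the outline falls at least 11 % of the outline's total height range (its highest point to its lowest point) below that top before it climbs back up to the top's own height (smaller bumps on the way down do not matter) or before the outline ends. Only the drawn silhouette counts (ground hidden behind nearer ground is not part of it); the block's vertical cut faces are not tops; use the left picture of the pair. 2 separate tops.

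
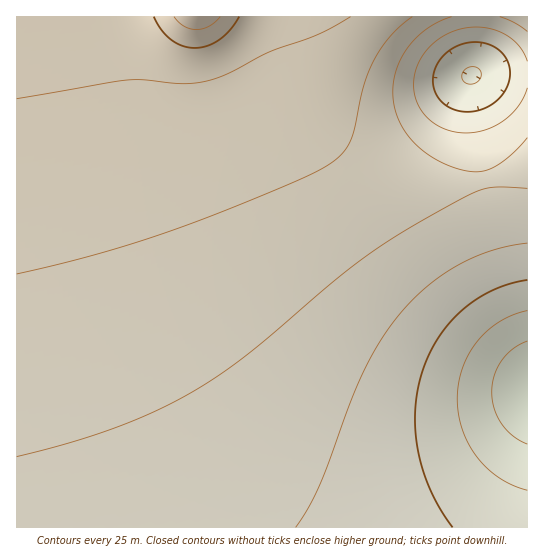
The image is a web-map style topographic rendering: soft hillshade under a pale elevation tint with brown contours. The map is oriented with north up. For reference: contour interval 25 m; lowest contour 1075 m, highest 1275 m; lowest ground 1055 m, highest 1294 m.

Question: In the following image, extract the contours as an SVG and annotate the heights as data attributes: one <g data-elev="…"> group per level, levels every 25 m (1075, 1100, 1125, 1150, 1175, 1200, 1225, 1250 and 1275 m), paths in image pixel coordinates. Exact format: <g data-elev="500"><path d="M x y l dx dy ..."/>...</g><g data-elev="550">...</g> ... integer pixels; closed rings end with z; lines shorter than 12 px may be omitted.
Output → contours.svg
<g data-elev="1075"><path d="M527 444l-14-8-11-12-8-15-2-16 2-18 8-14 11-12 14-8"/></g><g data-elev="1100"><path d="M527 490l-14-5-14-7-12-10-10-11-8-13-7-14-3-15-2-16 2-16 3-14 6-14 9-13 10-11 12-9 14-7 14-4"/><path d="M467 84l-5-6 1-7 7-4 8 1 3 5-1 6-6 5z"/></g><g data-elev="1125"><path d="M453 527l-12-17-10-19-7-18-6-20-2-20-1-20 2-20 5-19 6-17 9-18 12-15 13-14 15-11 16-9 17-6 17-4"/><path d="M462 111l-15-5-10-11-4-13 3-15 9-13 14-9 16-3 16 3 11 8 6 9 2 12-3 12-7 12-11 8-14 5z"/></g><g data-elev="1150"><path d="M296 527l13-20 11-22 30-83 14-32 16-29 19-26 27-28 31-21 34-15 36-8"/><path d="M527 88l-9 18-15 15-18 9-20 3-20-4-16-10-7-8-5-8-3-18 3-19 11-17 17-14 18-7 22 0 18 5 15 12 6 8 3 8"/></g><g data-elev="1175"><path d="M17 457l46-12 42-13 37-15 35-16 30-18 31-21 108-91 28-20 29-19 54-31 22-11 18-3 30 1"/><path d="M527 138l-14 15-15 12-13 6-12 1-20-5-20-9-16-13-13-15-8-16-3-16 1-17 5-18 9-16 12-13 15-11 17-6"/><path d="M500 17l14 5 13 9"/></g><g data-elev="1200"><path d="M17 274l78-19 75-24 104-40 35-16 20-10 13-11 9-13 3-12 10-44 12-28 16-23 20-17"/></g><g data-elev="1225"><path d="M17 99l109-19 17 0 40 4 24-3 22-8 42-22 48-17 32-17"/></g><g data-elev="1250"><path d="M154 17l8 13 9 10 12 6 12 2 12-2 12-6 11-10 9-13"/></g><g data-elev="1275"><path d="M174 17l11 10 12 3 12-4 11-9"/></g>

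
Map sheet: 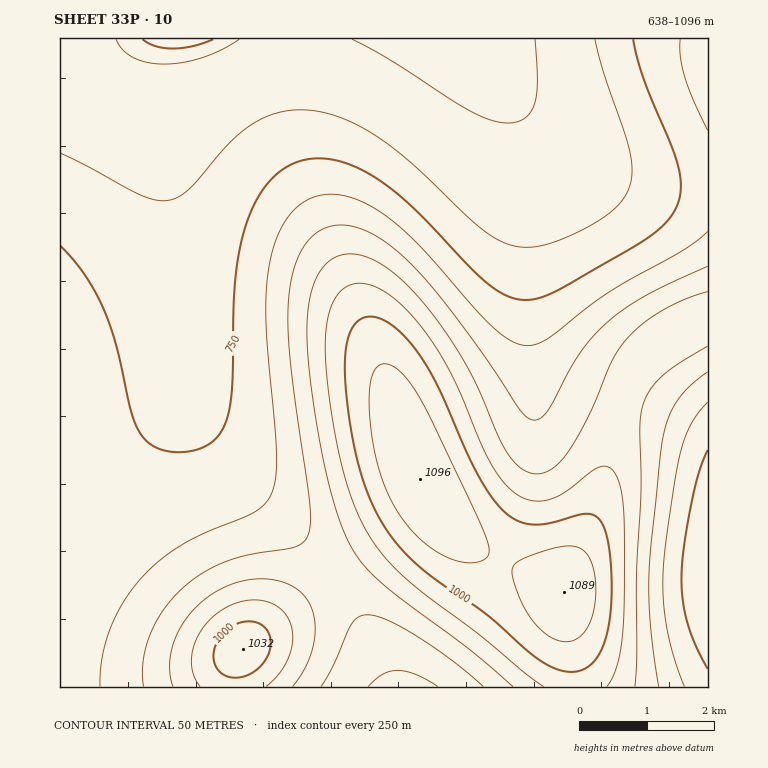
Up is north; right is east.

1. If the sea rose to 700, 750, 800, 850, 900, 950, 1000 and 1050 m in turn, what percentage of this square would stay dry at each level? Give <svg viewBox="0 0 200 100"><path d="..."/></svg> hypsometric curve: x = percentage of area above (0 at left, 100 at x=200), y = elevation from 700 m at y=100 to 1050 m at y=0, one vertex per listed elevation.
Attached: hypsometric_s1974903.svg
<svg viewBox="0 0 200 100"><path d="M164 100l-33-14-37-15-22-14-21-14-18-14-12-15-12-14"/></svg>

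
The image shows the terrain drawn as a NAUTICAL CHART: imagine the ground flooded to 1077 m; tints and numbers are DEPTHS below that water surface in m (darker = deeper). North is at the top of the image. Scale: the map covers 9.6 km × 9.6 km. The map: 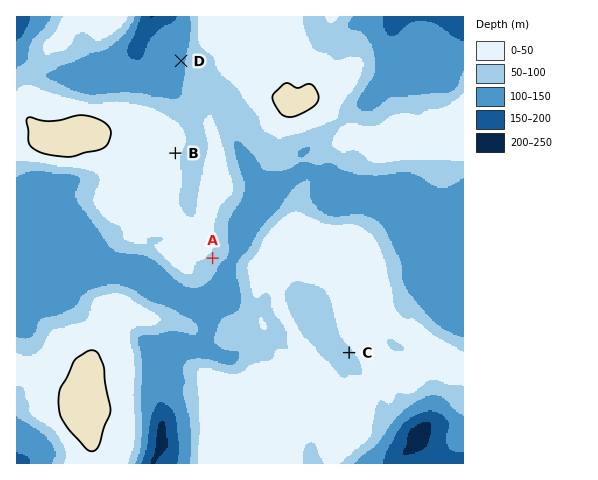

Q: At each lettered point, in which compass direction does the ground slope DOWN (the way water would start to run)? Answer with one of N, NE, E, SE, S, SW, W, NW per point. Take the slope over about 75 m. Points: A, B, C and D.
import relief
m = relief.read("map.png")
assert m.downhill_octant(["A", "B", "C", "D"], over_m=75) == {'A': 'SE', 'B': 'E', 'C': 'SW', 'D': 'W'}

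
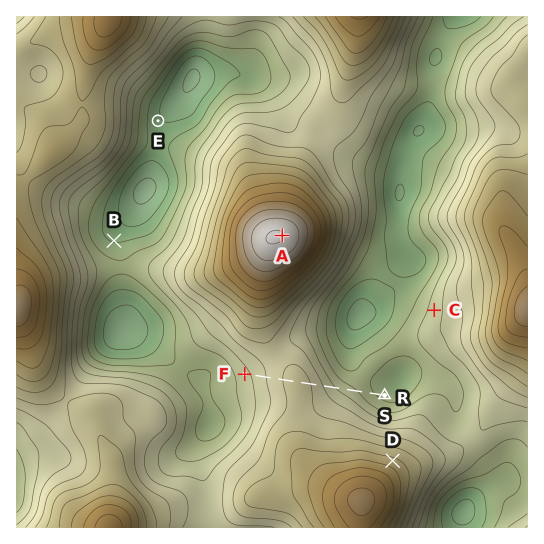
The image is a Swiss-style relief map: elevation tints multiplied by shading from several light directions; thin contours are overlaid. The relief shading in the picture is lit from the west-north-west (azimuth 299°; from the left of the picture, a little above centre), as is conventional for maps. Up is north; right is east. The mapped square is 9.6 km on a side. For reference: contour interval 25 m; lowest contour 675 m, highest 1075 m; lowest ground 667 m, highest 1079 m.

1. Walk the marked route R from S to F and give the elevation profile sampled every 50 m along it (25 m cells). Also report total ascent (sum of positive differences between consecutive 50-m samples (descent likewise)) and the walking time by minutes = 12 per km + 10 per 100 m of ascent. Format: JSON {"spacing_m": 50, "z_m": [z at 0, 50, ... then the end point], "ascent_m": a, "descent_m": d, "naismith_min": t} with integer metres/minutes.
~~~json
{"spacing_m": 50, "z_m": [742, 744, 746, 748, 751, 754, 758, 761, 766, 770, 774, 777, 781, 784, 786, 789, 791, 794, 798, 802, 806, 811, 817, 823, 828, 834, 840, 845, 850, 854, 857, 860, 862, 862, 862, 861, 859, 856, 852, 849, 845, 841, 837, 833, 829, 825, 821, 816, 812, 808, 803, 799, 795, 792, 791], "ascent_m": 121, "descent_m": 71, "naismith_min": 44}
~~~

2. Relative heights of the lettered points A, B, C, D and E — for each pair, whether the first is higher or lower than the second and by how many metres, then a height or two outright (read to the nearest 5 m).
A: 370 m higher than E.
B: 350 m lower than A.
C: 290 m lower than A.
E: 205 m lower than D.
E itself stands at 705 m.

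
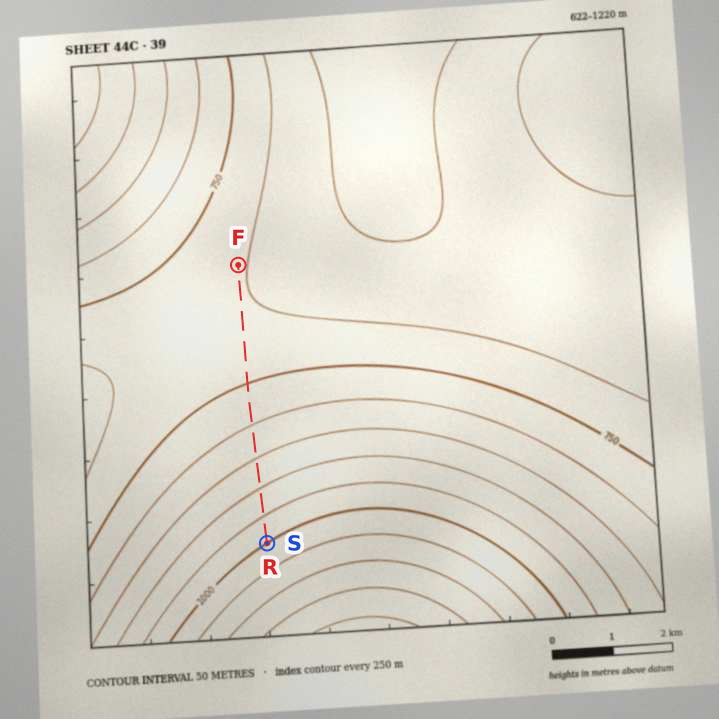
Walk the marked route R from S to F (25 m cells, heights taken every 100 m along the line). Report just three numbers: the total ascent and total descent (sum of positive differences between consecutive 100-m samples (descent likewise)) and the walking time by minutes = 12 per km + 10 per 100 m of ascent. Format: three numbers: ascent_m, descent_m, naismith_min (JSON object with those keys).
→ {"ascent_m": 2, "descent_m": 298, "naismith_min": 55}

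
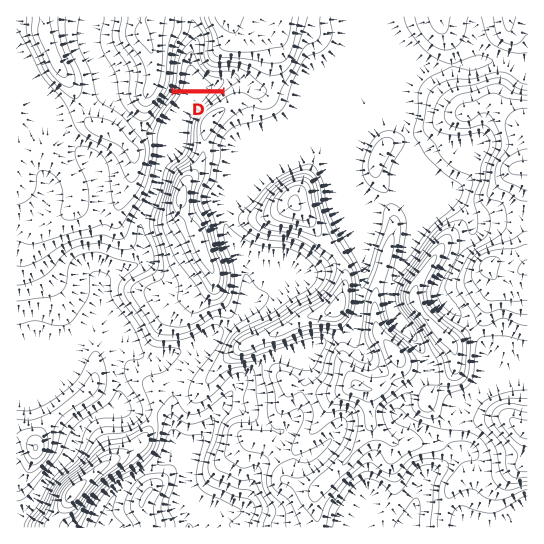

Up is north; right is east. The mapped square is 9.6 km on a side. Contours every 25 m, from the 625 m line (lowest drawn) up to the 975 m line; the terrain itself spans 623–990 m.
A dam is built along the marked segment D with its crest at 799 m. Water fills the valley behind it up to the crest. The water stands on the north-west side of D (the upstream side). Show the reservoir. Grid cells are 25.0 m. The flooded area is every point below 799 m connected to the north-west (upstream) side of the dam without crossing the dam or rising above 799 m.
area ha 58.2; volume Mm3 18.05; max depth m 59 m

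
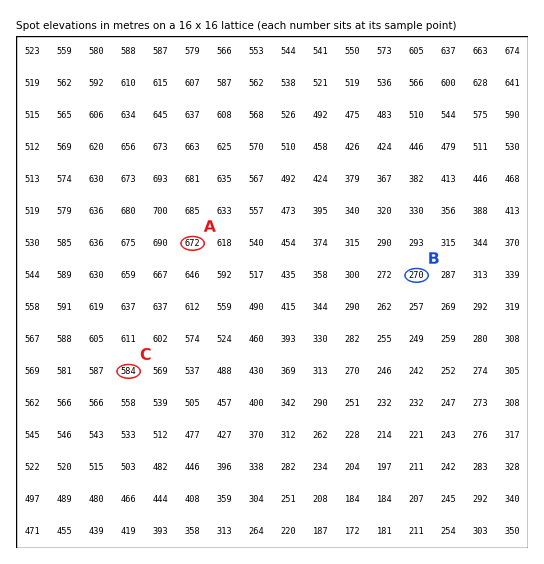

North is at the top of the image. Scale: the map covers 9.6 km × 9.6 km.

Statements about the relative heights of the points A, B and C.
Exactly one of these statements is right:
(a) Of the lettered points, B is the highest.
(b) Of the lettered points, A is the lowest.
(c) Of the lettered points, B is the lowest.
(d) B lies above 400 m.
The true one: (c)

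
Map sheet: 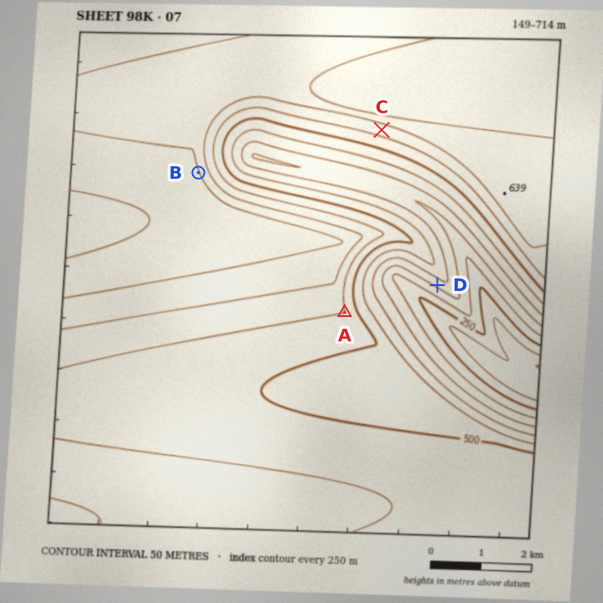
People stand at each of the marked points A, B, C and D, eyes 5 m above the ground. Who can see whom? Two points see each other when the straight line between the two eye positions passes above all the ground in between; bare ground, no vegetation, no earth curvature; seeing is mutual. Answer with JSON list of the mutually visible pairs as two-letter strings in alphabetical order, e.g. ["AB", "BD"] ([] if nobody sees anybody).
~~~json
["AD", "BC"]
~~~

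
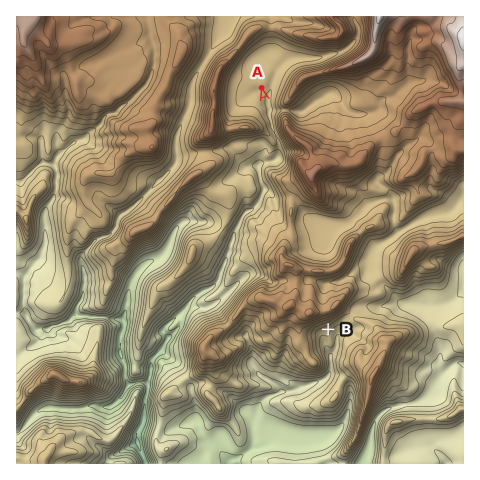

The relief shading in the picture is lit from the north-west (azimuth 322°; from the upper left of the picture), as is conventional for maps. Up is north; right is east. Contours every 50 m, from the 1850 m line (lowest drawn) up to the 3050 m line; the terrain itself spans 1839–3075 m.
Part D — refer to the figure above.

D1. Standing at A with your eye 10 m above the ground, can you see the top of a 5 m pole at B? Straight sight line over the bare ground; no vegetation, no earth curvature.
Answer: no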